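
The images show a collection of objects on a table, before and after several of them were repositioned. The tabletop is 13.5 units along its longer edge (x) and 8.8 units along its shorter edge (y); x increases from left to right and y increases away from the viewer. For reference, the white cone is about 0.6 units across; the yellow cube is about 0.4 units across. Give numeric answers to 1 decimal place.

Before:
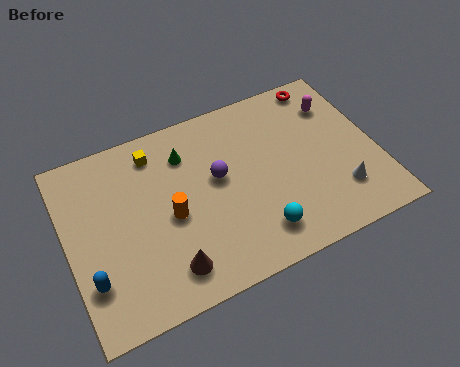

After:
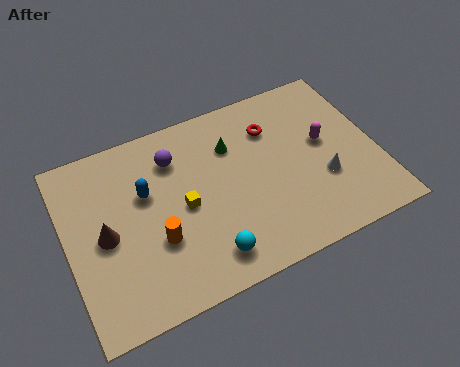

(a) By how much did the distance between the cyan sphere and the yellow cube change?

-4.0

Before: roughly 6.8 units apart; after: 2.8. That's 4.0 units closer together.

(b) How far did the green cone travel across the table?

2.0

The green cone moved from about (5.4, 6.7) to (7.4, 6.3), a distance of √(2.0² + 0.4²) ≈ 2.0.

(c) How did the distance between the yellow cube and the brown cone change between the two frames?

-2.3

Before: roughly 5.7 units apart; after: 3.4. That's 2.3 units closer together.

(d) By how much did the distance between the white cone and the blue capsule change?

-2.9

Before: roughly 10.8 units apart; after: 7.9. That's 2.9 units closer together.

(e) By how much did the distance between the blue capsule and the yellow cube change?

-3.9

The distance was about 5.9 in the first image and 2.0 in the second, so they moved 3.9 units closer together.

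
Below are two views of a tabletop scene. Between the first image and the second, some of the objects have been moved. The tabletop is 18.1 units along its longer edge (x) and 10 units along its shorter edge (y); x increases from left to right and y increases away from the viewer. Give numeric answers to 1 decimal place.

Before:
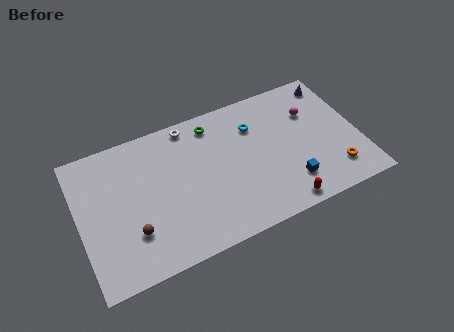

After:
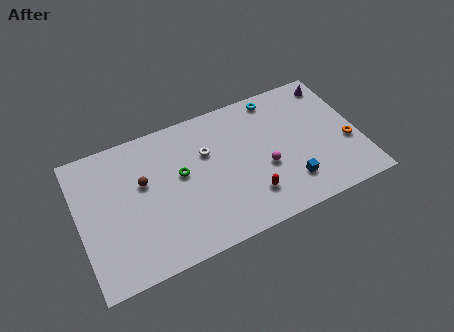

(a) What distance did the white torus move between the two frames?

2.6

The white torus was near (7.5, 9.0) before and (8.4, 6.6) after, so it travelled √(0.9² + 2.4²) ≈ 2.6 units.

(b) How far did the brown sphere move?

3.4

From (3.2, 2.9) to (4.2, 6.1), the brown sphere covered √(1.0² + 3.2²) ≈ 3.4 units.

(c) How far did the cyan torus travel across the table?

2.3

The cyan torus moved from about (11.6, 7.3) to (13.2, 8.9), a distance of √(1.6² + 1.6²) ≈ 2.3.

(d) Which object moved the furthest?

the magenta sphere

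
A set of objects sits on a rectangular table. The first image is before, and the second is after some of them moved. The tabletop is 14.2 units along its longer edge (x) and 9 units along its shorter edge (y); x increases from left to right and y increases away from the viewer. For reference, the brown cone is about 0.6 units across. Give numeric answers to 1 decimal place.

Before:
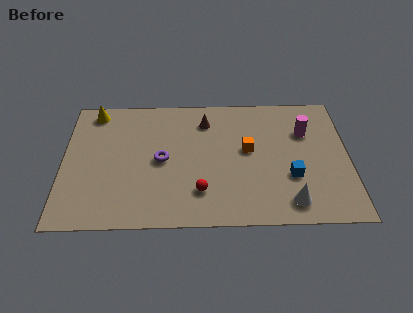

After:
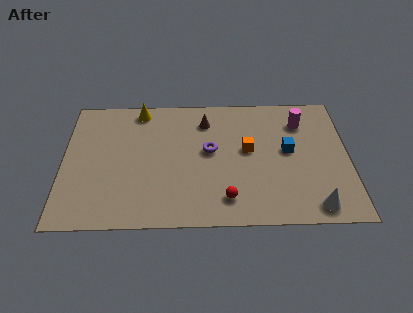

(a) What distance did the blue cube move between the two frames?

1.8

The blue cube was near (11.3, 3.1) before and (11.2, 4.9) after, so it travelled √(0.1² + 1.8²) ≈ 1.8 units.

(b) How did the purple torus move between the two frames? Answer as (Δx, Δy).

(2.4, 0.6)

From the two frames, the purple torus sits at roughly (4.9, 4.4) before and (7.3, 5.0) after.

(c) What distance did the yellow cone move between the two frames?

2.3

The yellow cone moved from about (1.5, 7.9) to (3.8, 8.0), a distance of √(2.3² + 0.1²) ≈ 2.3.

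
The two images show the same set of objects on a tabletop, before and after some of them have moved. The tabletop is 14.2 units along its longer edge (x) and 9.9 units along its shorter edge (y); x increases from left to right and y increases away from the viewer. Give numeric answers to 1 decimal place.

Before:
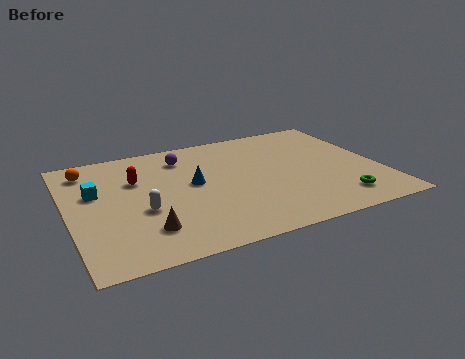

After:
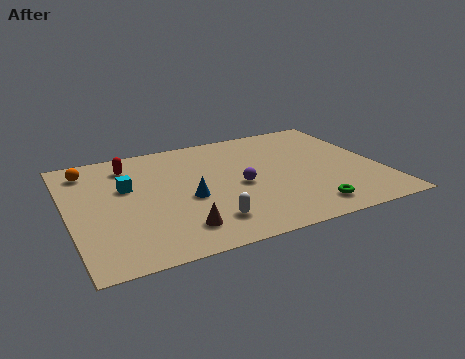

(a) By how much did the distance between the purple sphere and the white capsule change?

-1.5

They were about 4.6 units apart before and 3.1 after — 1.5 units closer together.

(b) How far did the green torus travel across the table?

1.5

The green torus was near (11.9, 1.8) before and (10.4, 1.5) after, so it travelled √(1.5² + 0.3²) ≈ 1.5 units.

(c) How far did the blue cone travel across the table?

1.3

The blue cone was near (5.7, 5.4) before and (5.3, 4.2) after, so it travelled √(0.4² + 1.2²) ≈ 1.3 units.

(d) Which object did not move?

the orange sphere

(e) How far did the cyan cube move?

1.4

The cyan cube moved from about (1.3, 6.1) to (2.7, 6.1), a distance of √(1.4² + 0.0²) ≈ 1.4.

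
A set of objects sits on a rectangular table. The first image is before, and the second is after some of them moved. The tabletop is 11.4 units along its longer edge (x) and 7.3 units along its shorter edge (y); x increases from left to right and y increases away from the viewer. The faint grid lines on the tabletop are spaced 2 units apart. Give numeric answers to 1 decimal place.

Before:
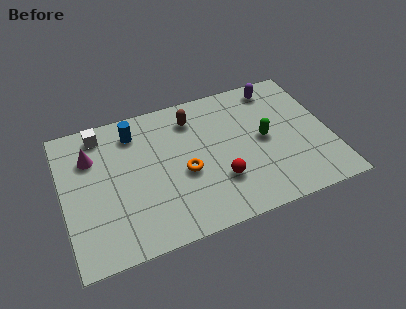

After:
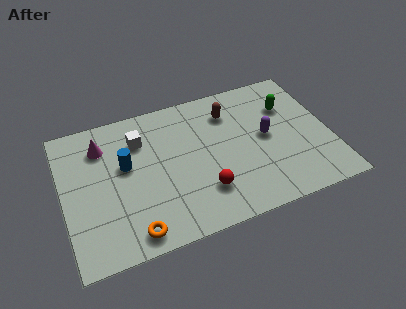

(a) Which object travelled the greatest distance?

the orange torus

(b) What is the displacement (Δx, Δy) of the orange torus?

(-2.4, -2.2)

The orange torus started near (5.1, 3.1) and ended near (2.7, 0.9).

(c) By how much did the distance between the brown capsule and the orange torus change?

+3.8

Before: roughly 2.8 units apart; after: 6.6. That's 3.8 units further apart.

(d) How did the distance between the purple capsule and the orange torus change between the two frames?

+1.3

They were about 5.4 units apart before and 6.7 after — 1.3 units further apart.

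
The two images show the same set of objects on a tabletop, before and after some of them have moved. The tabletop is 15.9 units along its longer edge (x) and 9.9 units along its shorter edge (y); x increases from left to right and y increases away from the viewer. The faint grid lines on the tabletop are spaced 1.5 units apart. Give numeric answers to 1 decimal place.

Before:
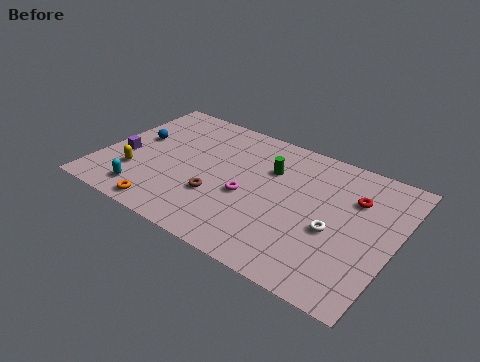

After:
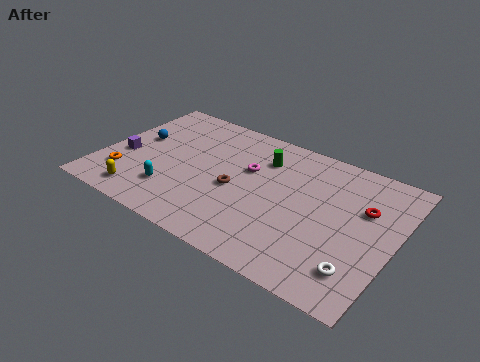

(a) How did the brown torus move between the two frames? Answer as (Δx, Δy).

(0.8, 1.1)

The brown torus started near (6.6, 3.3) and ended near (7.4, 4.4).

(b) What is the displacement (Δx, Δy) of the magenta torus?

(-0.3, 2.0)

The magenta torus was at about (8.1, 4.2) and moved to about (7.8, 6.2).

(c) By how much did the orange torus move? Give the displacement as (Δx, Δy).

(-2.7, 1.5)

The orange torus started near (4.2, 1.0) and ended near (1.5, 2.5).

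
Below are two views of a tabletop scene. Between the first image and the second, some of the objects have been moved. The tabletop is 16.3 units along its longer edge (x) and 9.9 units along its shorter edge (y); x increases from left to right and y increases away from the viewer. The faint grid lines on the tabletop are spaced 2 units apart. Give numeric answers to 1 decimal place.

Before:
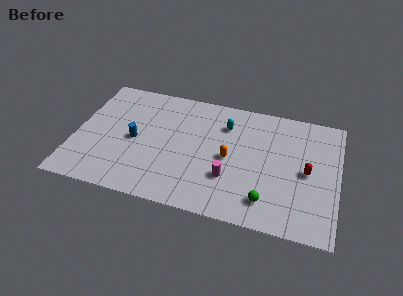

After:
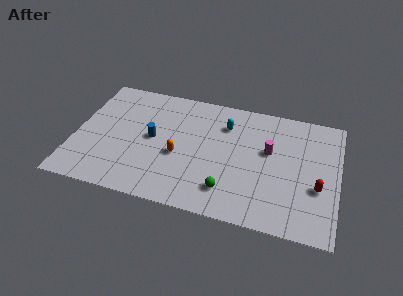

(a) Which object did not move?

the cyan capsule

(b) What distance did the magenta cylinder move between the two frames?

3.6

The magenta cylinder moved from about (9.7, 3.1) to (12.0, 5.9), a distance of √(2.3² + 2.8²) ≈ 3.6.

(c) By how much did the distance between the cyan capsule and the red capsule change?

+1.2

They were about 5.8 units apart before and 7.0 after — 1.2 units further apart.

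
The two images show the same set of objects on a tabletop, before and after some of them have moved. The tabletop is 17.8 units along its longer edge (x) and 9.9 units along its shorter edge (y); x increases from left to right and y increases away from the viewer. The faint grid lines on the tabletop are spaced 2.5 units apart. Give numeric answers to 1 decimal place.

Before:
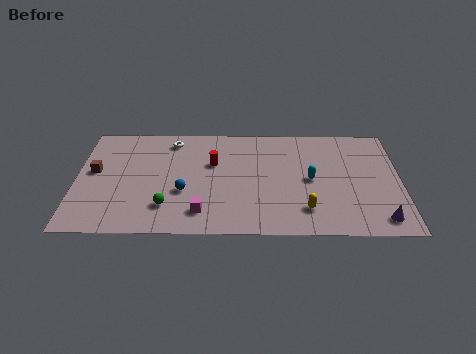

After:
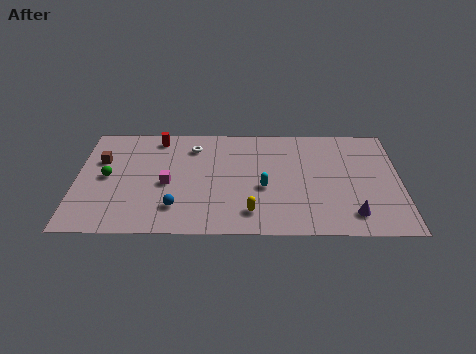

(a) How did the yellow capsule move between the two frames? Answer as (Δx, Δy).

(-3.0, -0.3)

The yellow capsule was at about (12.6, 2.2) and moved to about (9.6, 1.9).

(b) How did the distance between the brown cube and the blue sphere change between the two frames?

+0.7

They were about 5.2 units apart before and 5.9 after — 0.7 units further apart.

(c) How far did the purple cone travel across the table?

1.6

The purple cone was near (16.6, 1.4) before and (15.1, 1.8) after, so it travelled √(1.5² + 0.4²) ≈ 1.6 units.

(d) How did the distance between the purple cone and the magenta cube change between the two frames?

+0.7

The distance was about 9.7 in the first image and 10.4 in the second, so they moved 0.7 units further apart.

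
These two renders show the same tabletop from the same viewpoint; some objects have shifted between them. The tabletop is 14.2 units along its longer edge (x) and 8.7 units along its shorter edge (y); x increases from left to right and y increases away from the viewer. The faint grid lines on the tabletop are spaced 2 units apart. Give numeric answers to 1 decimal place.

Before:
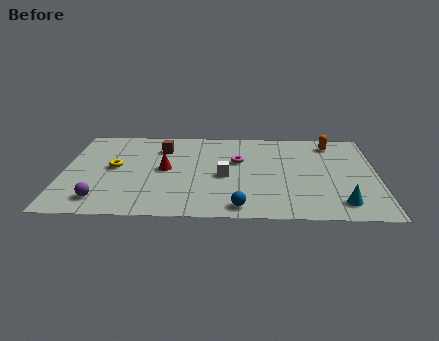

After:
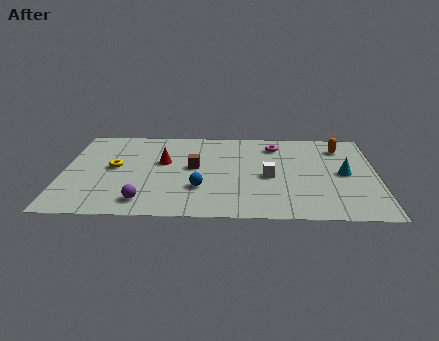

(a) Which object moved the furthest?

the cyan cone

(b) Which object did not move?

the yellow torus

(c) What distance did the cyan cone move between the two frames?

2.8

From (12.5, 1.5) to (12.7, 4.3), the cyan cone covered √(0.2² + 2.8²) ≈ 2.8 units.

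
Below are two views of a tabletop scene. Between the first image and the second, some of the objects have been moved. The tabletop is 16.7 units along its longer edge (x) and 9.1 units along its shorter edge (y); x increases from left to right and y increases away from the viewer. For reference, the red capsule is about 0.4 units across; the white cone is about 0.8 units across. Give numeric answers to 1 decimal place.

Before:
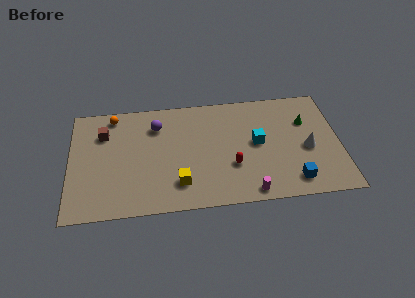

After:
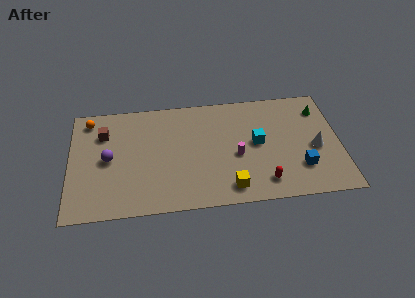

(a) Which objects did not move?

the brown cube and the cyan cube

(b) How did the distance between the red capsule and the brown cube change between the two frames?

+2.4

The distance was about 8.6 in the first image and 11.0 in the second, so they moved 2.4 units further apart.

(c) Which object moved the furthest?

the purple sphere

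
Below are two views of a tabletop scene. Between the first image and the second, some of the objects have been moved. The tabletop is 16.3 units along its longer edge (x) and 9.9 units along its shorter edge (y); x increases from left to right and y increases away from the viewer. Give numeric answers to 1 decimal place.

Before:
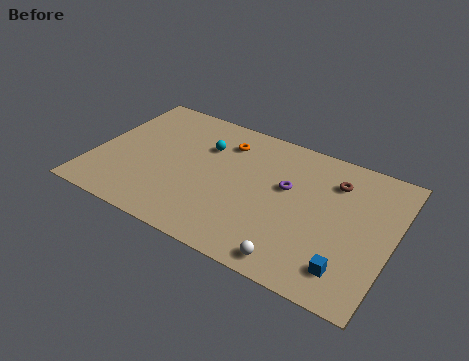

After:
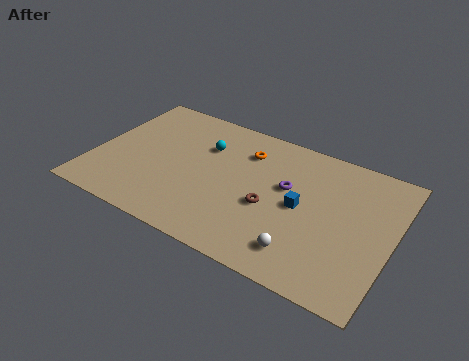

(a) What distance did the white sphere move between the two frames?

0.9

The white sphere moved from about (11.6, 1.1) to (11.9, 1.9), a distance of √(0.3² + 0.8²) ≈ 0.9.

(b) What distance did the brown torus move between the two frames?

4.6

The brown torus moved from about (12.9, 7.5) to (9.8, 4.1), a distance of √(3.1² + 3.4²) ≈ 4.6.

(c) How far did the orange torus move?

1.2

The orange torus was near (6.8, 7.7) before and (8.0, 7.5) after, so it travelled √(1.2² + 0.2²) ≈ 1.2 units.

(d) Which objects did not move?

the purple torus and the cyan sphere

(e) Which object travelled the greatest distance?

the brown torus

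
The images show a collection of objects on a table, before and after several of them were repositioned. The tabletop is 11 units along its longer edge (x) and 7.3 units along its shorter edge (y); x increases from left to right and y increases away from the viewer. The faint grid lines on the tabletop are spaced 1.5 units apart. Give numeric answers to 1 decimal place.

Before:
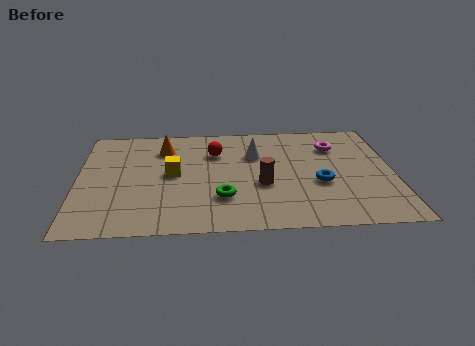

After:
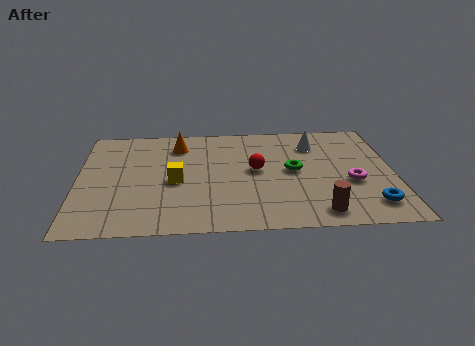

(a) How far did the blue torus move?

2.3

The blue torus moved from about (8.4, 2.9) to (10.1, 1.4), a distance of √(1.7² + 1.5²) ≈ 2.3.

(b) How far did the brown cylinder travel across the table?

2.7

The brown cylinder moved from about (6.4, 2.9) to (8.3, 1.0), a distance of √(1.9² + 1.9²) ≈ 2.7.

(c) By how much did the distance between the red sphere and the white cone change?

+1.3

The distance was about 1.4 in the first image and 2.7 in the second, so they moved 1.3 units further apart.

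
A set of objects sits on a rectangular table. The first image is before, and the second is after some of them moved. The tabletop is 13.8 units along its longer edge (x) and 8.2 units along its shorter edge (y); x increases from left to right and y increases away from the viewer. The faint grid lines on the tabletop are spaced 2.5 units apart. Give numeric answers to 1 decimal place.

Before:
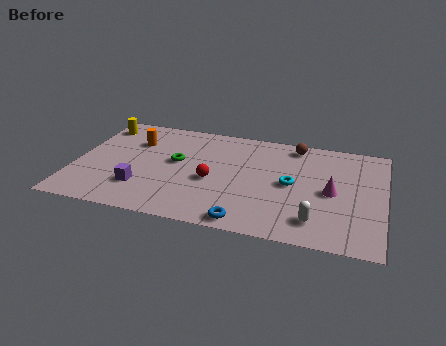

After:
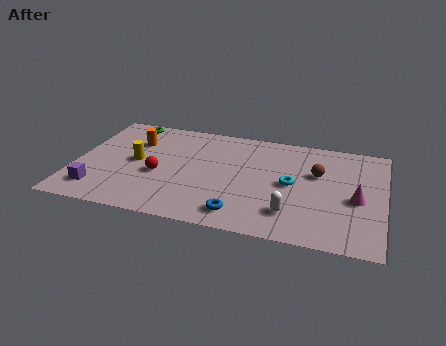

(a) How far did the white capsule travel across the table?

1.1

The white capsule moved from about (10.9, 1.6) to (9.8, 1.9), a distance of √(1.1² + 0.3²) ≈ 1.1.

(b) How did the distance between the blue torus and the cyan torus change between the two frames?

-0.3

Before: roughly 3.8 units apart; after: 3.5. That's 0.3 units closer together.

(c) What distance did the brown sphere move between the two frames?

2.3

The brown sphere moved from about (9.7, 7.2) to (10.8, 5.2), a distance of √(1.1² + 2.0²) ≈ 2.3.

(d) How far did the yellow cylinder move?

3.2

From (0.8, 6.8) to (2.7, 4.2), the yellow cylinder covered √(1.9² + 2.6²) ≈ 3.2 units.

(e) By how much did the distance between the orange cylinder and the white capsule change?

-1.1

Before: roughly 9.4 units apart; after: 8.3. That's 1.1 units closer together.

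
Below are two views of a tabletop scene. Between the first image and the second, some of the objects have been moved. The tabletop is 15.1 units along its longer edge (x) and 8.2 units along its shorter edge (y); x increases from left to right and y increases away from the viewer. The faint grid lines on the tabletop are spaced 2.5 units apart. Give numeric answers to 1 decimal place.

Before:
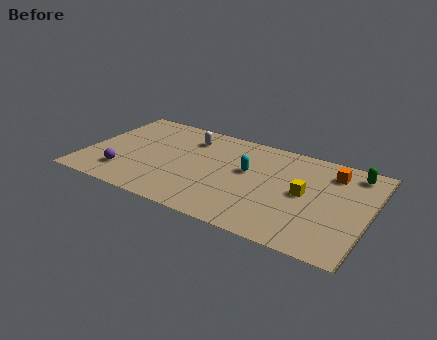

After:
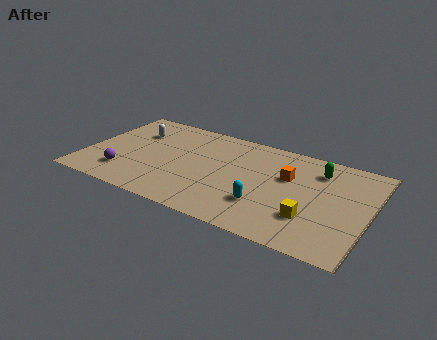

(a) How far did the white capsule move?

3.0

From (5.2, 6.4) to (2.3, 5.8), the white capsule covered √(2.9² + 0.6²) ≈ 3.0 units.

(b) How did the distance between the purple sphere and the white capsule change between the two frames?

-1.5

The distance was about 5.4 in the first image and 3.9 in the second, so they moved 1.5 units closer together.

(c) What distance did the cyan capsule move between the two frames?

2.7

From (8.6, 4.8) to (9.8, 2.4), the cyan capsule covered √(1.2² + 2.4²) ≈ 2.7 units.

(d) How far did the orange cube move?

2.6

The orange cube moved from about (12.9, 6.5) to (10.7, 5.2), a distance of √(2.2² + 1.3²) ≈ 2.6.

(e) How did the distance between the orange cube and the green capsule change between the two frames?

+0.7

Before: roughly 1.2 units apart; after: 1.9. That's 0.7 units further apart.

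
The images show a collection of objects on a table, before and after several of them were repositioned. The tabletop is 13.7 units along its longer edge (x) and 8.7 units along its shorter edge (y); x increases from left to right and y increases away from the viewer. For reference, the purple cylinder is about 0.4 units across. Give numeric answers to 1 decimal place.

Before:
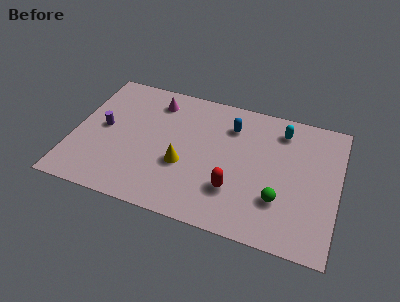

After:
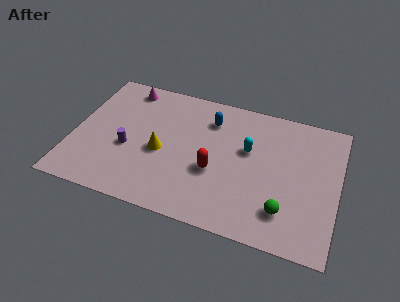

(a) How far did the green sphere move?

0.7

The green sphere was near (10.8, 2.6) before and (11.1, 2.0) after, so it travelled √(0.3² + 0.6²) ≈ 0.7 units.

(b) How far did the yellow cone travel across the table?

1.3

The yellow cone moved from about (5.8, 3.3) to (4.6, 3.8), a distance of √(1.2² + 0.5²) ≈ 1.3.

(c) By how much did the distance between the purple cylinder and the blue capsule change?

-1.7

Before: roughly 6.8 units apart; after: 5.1. That's 1.7 units closer together.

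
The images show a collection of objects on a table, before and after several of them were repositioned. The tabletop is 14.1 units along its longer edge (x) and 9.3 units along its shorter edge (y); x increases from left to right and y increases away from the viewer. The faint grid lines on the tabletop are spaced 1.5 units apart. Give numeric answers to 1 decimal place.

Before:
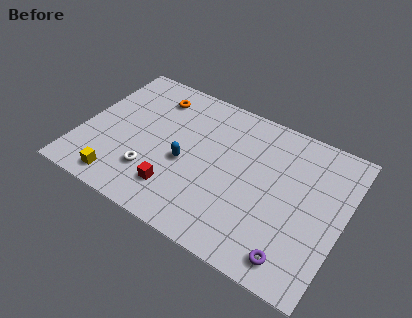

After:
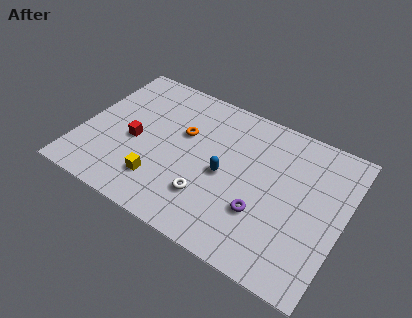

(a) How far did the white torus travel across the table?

3.1

The white torus moved from about (4.1, 2.5) to (7.2, 2.5), a distance of √(3.1² + 0.0²) ≈ 3.1.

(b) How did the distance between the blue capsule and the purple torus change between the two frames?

-4.3

Before: roughly 6.9 units apart; after: 2.6. That's 4.3 units closer together.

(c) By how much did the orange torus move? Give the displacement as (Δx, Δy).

(1.9, -1.7)

The orange torus was at about (3.4, 7.5) and moved to about (5.3, 5.8).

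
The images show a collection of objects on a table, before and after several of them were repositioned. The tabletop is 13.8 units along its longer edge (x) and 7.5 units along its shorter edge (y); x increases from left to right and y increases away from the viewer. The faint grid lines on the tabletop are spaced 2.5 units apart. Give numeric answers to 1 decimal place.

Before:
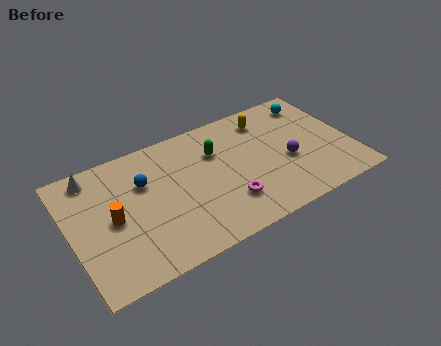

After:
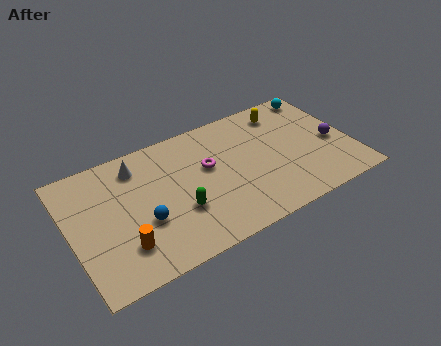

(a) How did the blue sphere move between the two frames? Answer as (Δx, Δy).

(-0.3, -2.2)

The blue sphere was at about (3.7, 5.0) and moved to about (3.4, 2.8).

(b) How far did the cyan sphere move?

0.6

From (12.4, 6.2) to (12.8, 6.6), the cyan sphere covered √(0.4² + 0.4²) ≈ 0.6 units.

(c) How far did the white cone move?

2.1

From (1.4, 6.5) to (3.5, 6.1), the white cone covered √(2.1² + 0.4²) ≈ 2.1 units.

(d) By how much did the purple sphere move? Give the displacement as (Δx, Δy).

(2.3, 0.2)

The purple sphere started near (10.6, 3.1) and ended near (12.9, 3.3).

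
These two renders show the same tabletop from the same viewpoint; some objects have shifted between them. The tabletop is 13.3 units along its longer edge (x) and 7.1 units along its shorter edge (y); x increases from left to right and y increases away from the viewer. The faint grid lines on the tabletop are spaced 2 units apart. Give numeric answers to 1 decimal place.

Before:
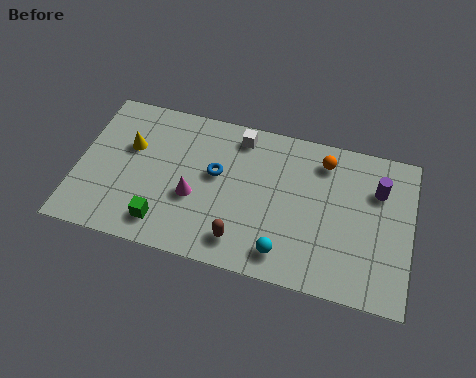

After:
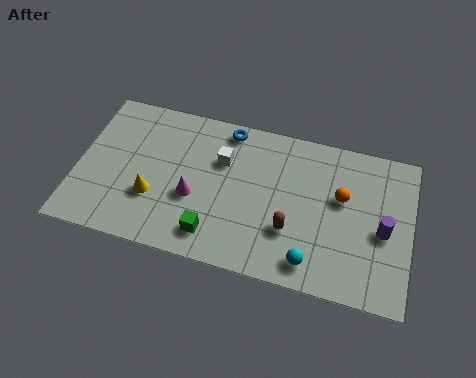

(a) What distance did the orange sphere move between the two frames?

1.7

The orange sphere was near (9.7, 5.8) before and (10.5, 4.3) after, so it travelled √(0.8² + 1.5²) ≈ 1.7 units.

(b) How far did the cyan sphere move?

1.1

The cyan sphere was near (8.4, 1.2) before and (9.5, 1.1) after, so it travelled √(1.1² + 0.1²) ≈ 1.1 units.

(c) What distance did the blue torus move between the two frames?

2.2

The blue torus was near (5.5, 4.1) before and (5.8, 6.3) after, so it travelled √(0.3² + 2.2²) ≈ 2.2 units.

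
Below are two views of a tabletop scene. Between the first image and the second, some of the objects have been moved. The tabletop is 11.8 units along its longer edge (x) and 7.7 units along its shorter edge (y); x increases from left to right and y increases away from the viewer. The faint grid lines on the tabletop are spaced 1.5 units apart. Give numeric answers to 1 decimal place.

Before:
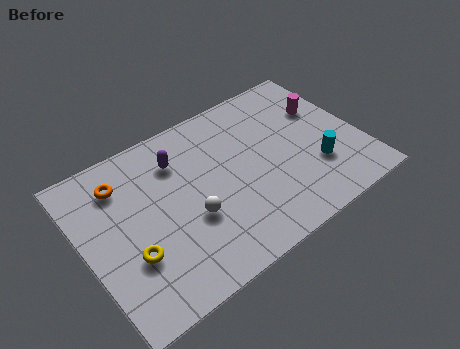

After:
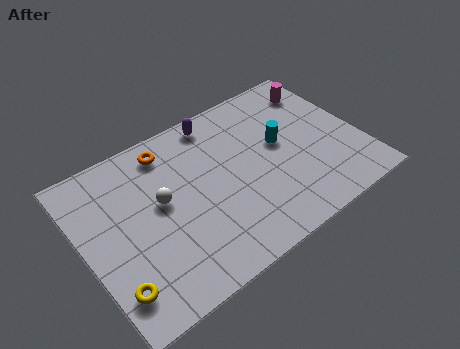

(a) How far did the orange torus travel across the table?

2.2

The orange torus moved from about (1.9, 6.0) to (4.0, 6.5), a distance of √(2.1² + 0.5²) ≈ 2.2.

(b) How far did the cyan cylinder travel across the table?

2.2

The cyan cylinder moved from about (9.7, 2.4) to (8.5, 4.3), a distance of √(1.2² + 1.9²) ≈ 2.2.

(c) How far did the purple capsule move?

2.1

From (4.3, 5.8) to (6.2, 6.8), the purple capsule covered √(1.9² + 1.0²) ≈ 2.1 units.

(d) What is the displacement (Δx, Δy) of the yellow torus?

(-0.9, -1.0)

From the two frames, the yellow torus sits at roughly (1.7, 2.6) before and (0.8, 1.6) after.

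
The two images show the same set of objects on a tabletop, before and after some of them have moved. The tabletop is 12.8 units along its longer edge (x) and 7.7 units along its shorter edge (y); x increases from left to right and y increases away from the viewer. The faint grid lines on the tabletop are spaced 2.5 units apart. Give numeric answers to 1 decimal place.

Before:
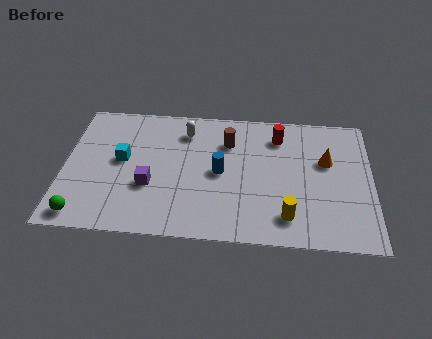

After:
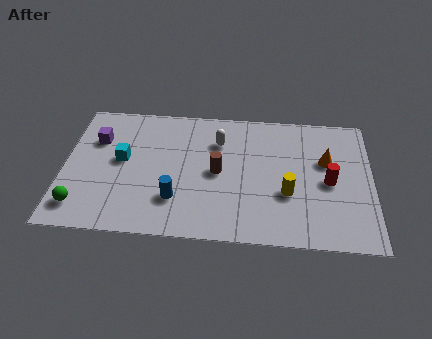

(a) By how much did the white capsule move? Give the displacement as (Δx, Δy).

(1.4, -0.5)

The white capsule was at about (5.0, 6.1) and moved to about (6.4, 5.6).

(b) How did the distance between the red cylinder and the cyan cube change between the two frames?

+1.8

The distance was about 6.8 in the first image and 8.6 in the second, so they moved 1.8 units further apart.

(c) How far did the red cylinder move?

3.3

The red cylinder was near (8.9, 6.1) before and (11.0, 3.6) after, so it travelled √(2.1² + 2.5²) ≈ 3.3 units.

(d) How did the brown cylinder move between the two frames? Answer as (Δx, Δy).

(-0.4, -1.8)

From the two frames, the brown cylinder sits at roughly (6.8, 5.6) before and (6.4, 3.8) after.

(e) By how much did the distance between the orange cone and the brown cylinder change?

+0.4

They were about 4.2 units apart before and 4.6 after — 0.4 units further apart.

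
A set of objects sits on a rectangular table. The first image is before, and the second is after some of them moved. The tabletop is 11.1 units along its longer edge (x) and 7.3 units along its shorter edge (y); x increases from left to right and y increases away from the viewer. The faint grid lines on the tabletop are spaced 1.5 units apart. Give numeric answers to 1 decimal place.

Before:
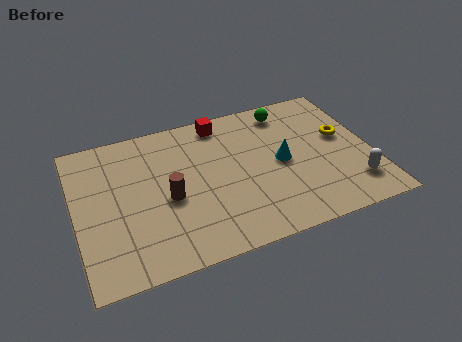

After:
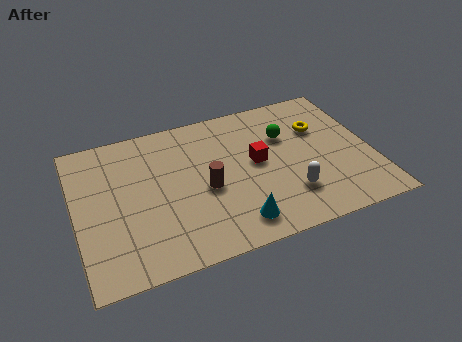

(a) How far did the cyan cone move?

3.1

The cyan cone was near (7.7, 3.6) before and (5.7, 1.2) after, so it travelled √(2.0² + 2.4²) ≈ 3.1 units.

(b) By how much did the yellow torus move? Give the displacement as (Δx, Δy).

(-0.8, 0.7)

The yellow torus started near (10.1, 4.2) and ended near (9.3, 4.9).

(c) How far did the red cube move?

2.7

The red cube moved from about (5.7, 6.4) to (6.8, 3.9), a distance of √(1.1² + 2.5²) ≈ 2.7.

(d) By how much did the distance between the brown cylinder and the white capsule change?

-3.7

The distance was about 7.0 in the first image and 3.3 in the second, so they moved 3.7 units closer together.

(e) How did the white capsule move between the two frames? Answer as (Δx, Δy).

(-2.4, 0.3)

The white capsule started near (10.2, 1.6) and ended near (7.8, 1.9).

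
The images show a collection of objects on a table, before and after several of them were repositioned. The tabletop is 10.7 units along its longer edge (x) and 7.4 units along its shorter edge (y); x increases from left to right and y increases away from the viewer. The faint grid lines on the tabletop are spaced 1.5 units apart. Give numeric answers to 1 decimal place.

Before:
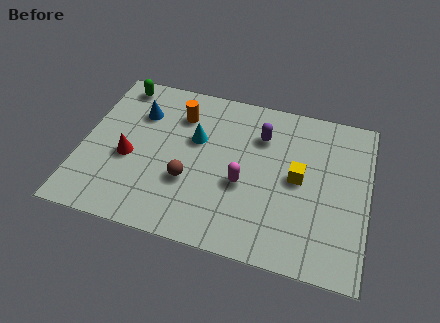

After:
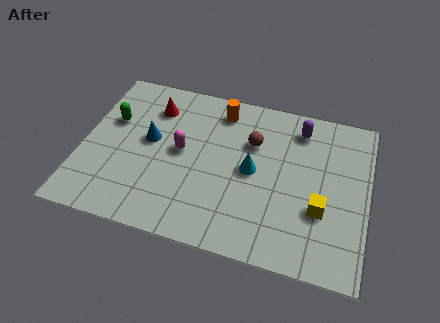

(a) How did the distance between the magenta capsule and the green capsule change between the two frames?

-3.3

The distance was about 6.1 in the first image and 2.8 in the second, so they moved 3.3 units closer together.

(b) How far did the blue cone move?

1.3

The blue cone moved from about (2.0, 5.3) to (2.5, 4.1), a distance of √(0.5² + 1.2²) ≈ 1.3.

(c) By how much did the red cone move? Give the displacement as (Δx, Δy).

(0.7, 2.6)

From the two frames, the red cone sits at roughly (1.8, 3.1) before and (2.5, 5.7) after.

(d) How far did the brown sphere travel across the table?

3.3

From (4.1, 2.6) to (6.3, 5.0), the brown sphere covered √(2.2² + 2.4²) ≈ 3.3 units.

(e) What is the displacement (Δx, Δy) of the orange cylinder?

(1.5, 0.6)

The orange cylinder started near (3.5, 5.6) and ended near (5.0, 6.2).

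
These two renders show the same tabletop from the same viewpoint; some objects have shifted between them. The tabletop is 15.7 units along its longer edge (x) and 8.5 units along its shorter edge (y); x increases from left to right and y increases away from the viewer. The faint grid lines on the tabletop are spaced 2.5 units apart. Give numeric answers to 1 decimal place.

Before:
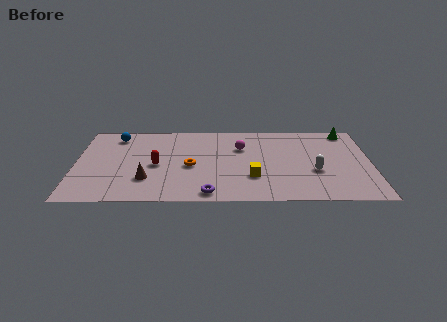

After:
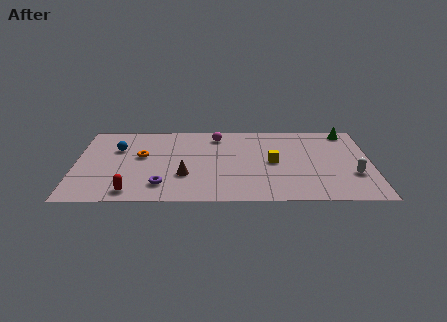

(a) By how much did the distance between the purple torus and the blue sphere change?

-3.4

The distance was about 8.0 in the first image and 4.6 in the second, so they moved 3.4 units closer together.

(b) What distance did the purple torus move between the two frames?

2.7

The purple torus was near (7.1, 0.9) before and (4.6, 1.8) after, so it travelled √(2.5² + 0.9²) ≈ 2.7 units.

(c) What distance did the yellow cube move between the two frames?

1.9

The yellow cube moved from about (9.4, 2.6) to (10.5, 4.2), a distance of √(1.1² + 1.6²) ≈ 1.9.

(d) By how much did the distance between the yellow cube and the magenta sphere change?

+0.9

The distance was about 3.3 in the first image and 4.2 in the second, so they moved 0.9 units further apart.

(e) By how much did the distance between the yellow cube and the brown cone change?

-0.7

They were about 5.6 units apart before and 4.9 after — 0.7 units closer together.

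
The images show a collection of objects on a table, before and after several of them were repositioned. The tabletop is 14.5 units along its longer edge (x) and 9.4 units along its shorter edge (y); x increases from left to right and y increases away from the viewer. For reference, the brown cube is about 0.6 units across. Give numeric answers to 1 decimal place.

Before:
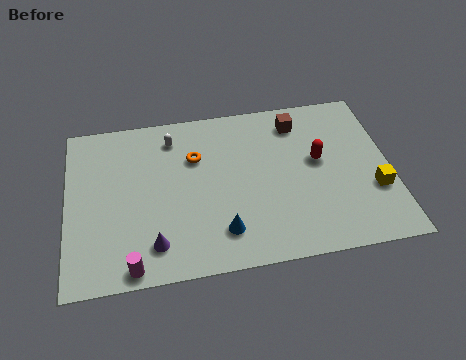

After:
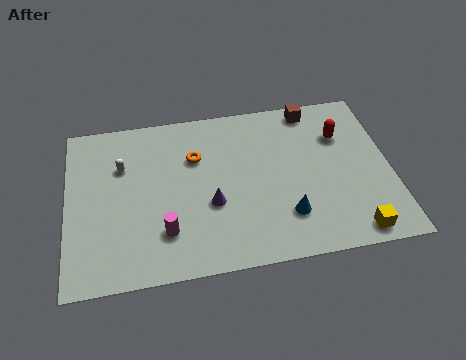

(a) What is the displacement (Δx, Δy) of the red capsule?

(1.1, 1.3)

From the two frames, the red capsule sits at roughly (11.3, 5.3) before and (12.4, 6.6) after.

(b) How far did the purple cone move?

3.2

The purple cone moved from about (3.8, 1.8) to (6.4, 3.6), a distance of √(2.6² + 1.8²) ≈ 3.2.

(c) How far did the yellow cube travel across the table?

2.5

From (13.7, 3.2) to (12.6, 1.0), the yellow cube covered √(1.1² + 2.2²) ≈ 2.5 units.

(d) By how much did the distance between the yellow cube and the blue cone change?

-3.8

They were about 7.0 units apart before and 3.2 after — 3.8 units closer together.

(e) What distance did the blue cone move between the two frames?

2.9

The blue cone was near (6.8, 2.0) before and (9.7, 2.4) after, so it travelled √(2.9² + 0.4²) ≈ 2.9 units.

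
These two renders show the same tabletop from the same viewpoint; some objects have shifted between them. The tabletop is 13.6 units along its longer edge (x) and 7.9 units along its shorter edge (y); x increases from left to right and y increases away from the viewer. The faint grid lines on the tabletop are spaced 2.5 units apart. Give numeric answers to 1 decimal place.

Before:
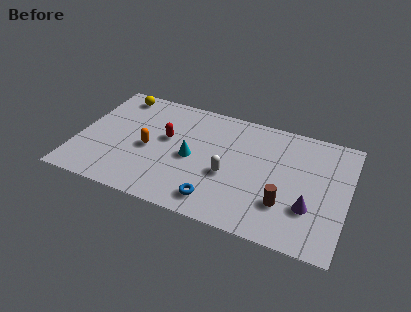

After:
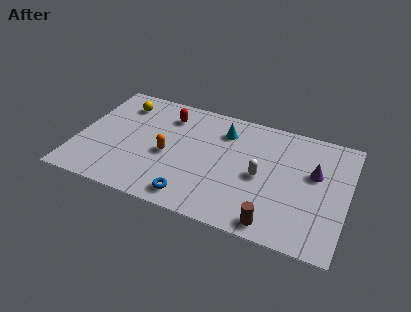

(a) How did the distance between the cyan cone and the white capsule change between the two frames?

+1.2

Before: roughly 2.0 units apart; after: 3.2. That's 1.2 units further apart.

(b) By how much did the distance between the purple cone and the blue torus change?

+2.2

Before: roughly 4.7 units apart; after: 6.9. That's 2.2 units further apart.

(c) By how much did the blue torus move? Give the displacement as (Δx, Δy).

(-1.2, -0.2)

The blue torus was at about (7.3, 1.3) and moved to about (6.1, 1.1).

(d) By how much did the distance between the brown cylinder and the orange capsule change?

-0.9

The distance was about 7.1 in the first image and 6.2 in the second, so they moved 0.9 units closer together.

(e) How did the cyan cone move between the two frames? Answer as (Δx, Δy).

(1.4, 2.4)

The cyan cone was at about (5.8, 3.7) and moved to about (7.2, 6.1).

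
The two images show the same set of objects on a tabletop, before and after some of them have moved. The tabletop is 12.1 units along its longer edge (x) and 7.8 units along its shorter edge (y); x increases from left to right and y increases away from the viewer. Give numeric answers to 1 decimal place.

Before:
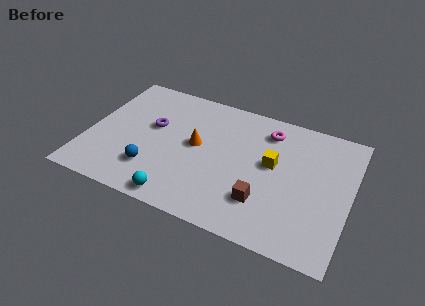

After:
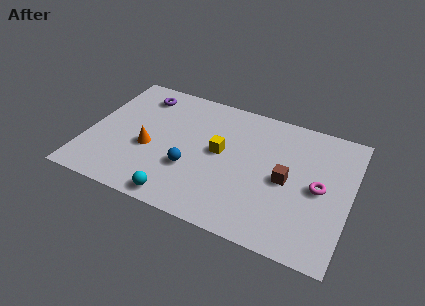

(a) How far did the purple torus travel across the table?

2.0

From (2.9, 4.6) to (2.1, 6.4), the purple torus covered √(0.8² + 1.8²) ≈ 2.0 units.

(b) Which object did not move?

the cyan sphere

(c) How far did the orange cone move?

2.3

From (5.0, 4.2) to (2.9, 3.2), the orange cone covered √(2.1² + 1.0²) ≈ 2.3 units.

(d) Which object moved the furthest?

the magenta torus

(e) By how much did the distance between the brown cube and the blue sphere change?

-0.7

Before: roughly 5.1 units apart; after: 4.4. That's 0.7 units closer together.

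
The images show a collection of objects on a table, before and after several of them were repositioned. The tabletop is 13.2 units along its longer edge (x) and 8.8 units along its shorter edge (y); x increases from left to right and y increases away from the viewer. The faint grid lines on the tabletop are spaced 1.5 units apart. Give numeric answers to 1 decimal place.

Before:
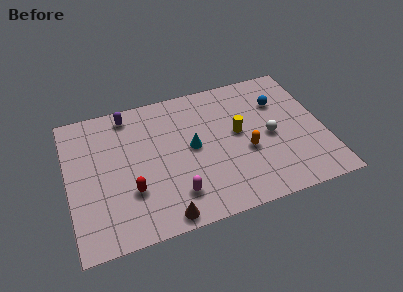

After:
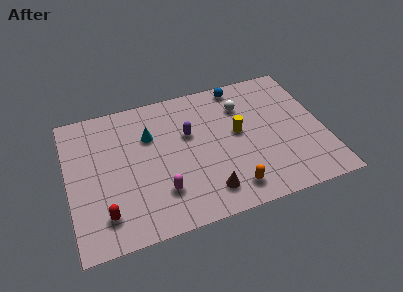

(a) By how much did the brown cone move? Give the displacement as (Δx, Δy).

(2.3, 0.8)

The brown cone started near (4.6, 0.8) and ended near (6.9, 1.6).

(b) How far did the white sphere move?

2.7

From (10.4, 4.1) to (9.2, 6.5), the white sphere covered √(1.2² + 2.4²) ≈ 2.7 units.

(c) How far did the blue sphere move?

2.5

From (11.1, 6.2) to (9.2, 7.9), the blue sphere covered √(1.9² + 1.7²) ≈ 2.5 units.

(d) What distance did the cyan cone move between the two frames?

2.5

The cyan cone was near (6.4, 4.6) before and (4.3, 6.0) after, so it travelled √(2.1² + 1.4²) ≈ 2.5 units.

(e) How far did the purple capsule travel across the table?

3.7

The purple capsule was near (3.3, 7.7) before and (6.3, 5.5) after, so it travelled √(3.0² + 2.2²) ≈ 3.7 units.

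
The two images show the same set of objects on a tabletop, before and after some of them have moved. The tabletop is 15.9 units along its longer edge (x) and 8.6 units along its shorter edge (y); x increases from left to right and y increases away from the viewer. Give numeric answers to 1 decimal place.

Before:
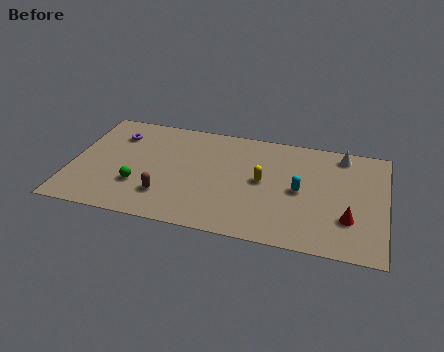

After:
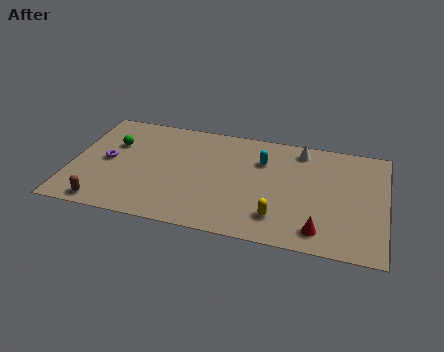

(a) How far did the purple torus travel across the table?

2.2

The purple torus was near (2.1, 6.5) before and (1.8, 4.3) after, so it travelled √(0.3² + 2.2²) ≈ 2.2 units.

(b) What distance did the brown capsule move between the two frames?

3.3

The brown capsule moved from about (4.9, 2.2) to (1.9, 0.9), a distance of √(3.0² + 1.3²) ≈ 3.3.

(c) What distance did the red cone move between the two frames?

1.8

The red cone was near (14.1, 2.6) before and (12.7, 1.4) after, so it travelled √(1.4² + 1.2²) ≈ 1.8 units.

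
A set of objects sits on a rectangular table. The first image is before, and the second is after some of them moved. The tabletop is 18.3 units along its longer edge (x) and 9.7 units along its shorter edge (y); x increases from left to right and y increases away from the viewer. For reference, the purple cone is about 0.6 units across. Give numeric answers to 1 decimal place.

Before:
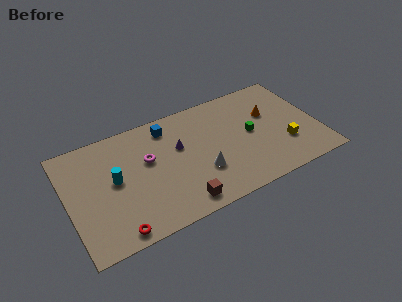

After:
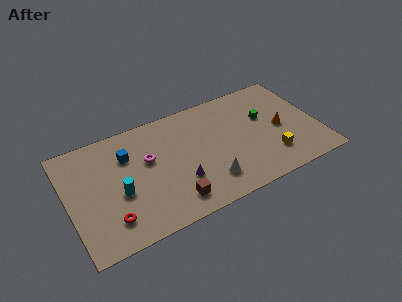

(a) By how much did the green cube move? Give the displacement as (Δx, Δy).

(1.2, 1.0)

The green cube was at about (13.4, 5.0) and moved to about (14.6, 6.0).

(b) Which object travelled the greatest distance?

the blue cube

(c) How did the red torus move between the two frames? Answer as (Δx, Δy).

(-0.3, 1.1)

From the two frames, the red torus sits at roughly (3.0, 1.0) before and (2.7, 2.1) after.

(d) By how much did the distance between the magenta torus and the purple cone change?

+1.1

They were about 2.3 units apart before and 3.4 after — 1.1 units further apart.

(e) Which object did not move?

the magenta torus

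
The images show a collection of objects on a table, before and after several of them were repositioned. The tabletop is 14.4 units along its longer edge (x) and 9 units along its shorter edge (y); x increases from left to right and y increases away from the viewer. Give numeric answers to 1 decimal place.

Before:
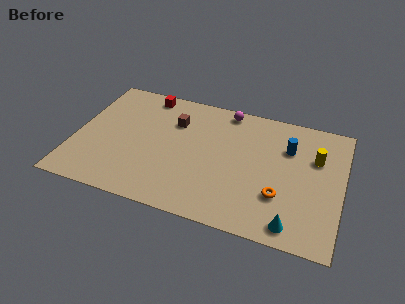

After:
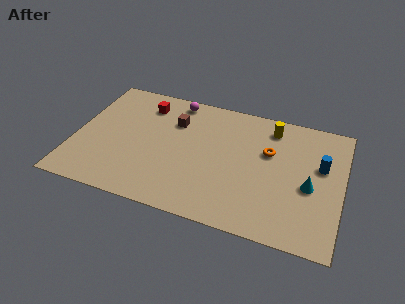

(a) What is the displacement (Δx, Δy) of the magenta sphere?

(-2.8, -0.1)

The magenta sphere was at about (7.9, 8.1) and moved to about (5.1, 8.0).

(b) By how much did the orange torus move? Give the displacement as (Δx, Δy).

(-0.8, 2.9)

The orange torus was at about (11.2, 2.8) and moved to about (10.4, 5.7).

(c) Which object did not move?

the brown cube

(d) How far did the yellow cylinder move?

2.9

From (12.9, 6.0) to (10.4, 7.5), the yellow cylinder covered √(2.5² + 1.5²) ≈ 2.9 units.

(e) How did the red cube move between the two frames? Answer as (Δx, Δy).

(0.0, -0.8)

The red cube started near (3.5, 8.0) and ended near (3.5, 7.2).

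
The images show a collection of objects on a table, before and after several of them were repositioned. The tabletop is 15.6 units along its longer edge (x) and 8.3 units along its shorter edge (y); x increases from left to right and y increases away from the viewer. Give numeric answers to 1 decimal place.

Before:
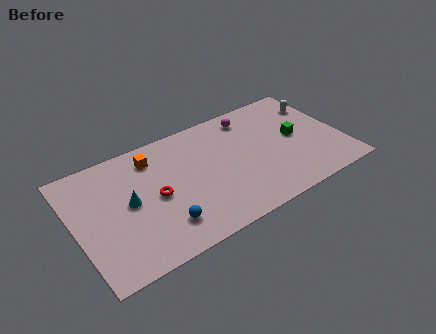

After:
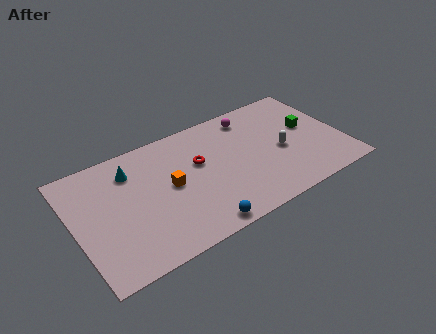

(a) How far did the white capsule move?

3.7

The white capsule was near (14.7, 6.2) before and (12.0, 3.7) after, so it travelled √(2.7² + 2.5²) ≈ 3.7 units.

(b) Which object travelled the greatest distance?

the white capsule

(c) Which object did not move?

the magenta sphere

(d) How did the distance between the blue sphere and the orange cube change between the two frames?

-1.1

Before: roughly 4.8 units apart; after: 3.7. That's 1.1 units closer together.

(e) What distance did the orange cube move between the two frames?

2.5

The orange cube moved from about (4.8, 6.7) to (5.5, 4.3), a distance of √(0.7² + 2.4²) ≈ 2.5.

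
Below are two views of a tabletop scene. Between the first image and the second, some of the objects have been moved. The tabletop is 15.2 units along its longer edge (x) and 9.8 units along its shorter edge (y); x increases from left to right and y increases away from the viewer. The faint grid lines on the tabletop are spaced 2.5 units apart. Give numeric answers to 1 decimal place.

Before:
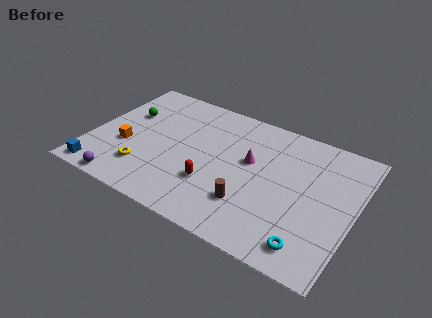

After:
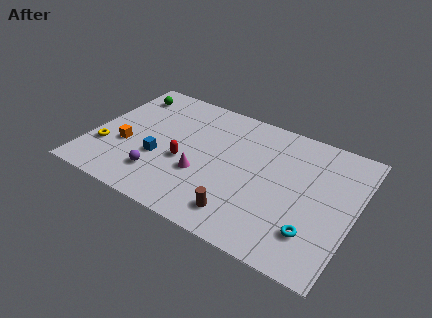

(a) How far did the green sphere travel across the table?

1.7

From (1.7, 6.3) to (1.4, 8.0), the green sphere covered √(0.3² + 1.7²) ≈ 1.7 units.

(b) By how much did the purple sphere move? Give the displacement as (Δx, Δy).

(1.8, 1.5)

From the two frames, the purple sphere sits at roughly (2.5, 0.8) before and (4.3, 2.3) after.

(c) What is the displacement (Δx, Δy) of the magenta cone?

(-2.5, -2.3)

From the two frames, the magenta cone sits at roughly (9.1, 5.8) before and (6.6, 3.5) after.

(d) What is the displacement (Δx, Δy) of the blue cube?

(3.1, 2.6)

From the two frames, the blue cube sits at roughly (1.0, 1.0) before and (4.1, 3.6) after.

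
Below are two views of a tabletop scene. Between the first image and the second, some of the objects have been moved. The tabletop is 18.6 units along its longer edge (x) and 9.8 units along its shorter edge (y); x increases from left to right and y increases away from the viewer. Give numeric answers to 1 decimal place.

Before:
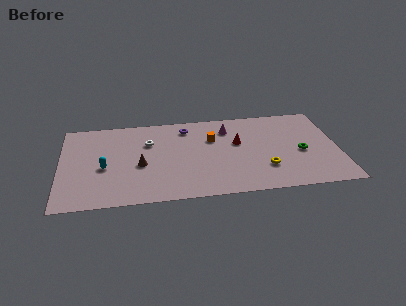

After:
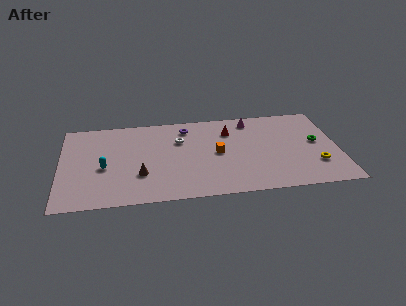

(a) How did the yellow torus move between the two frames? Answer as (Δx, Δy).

(3.4, 0.0)

The yellow torus was at about (13.6, 2.8) and moved to about (17.0, 2.8).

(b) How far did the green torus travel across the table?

1.5

The green torus was near (16.1, 4.3) before and (17.2, 5.3) after, so it travelled √(1.1² + 1.0²) ≈ 1.5 units.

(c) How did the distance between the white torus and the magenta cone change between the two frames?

-0.3

Before: roughly 5.5 units apart; after: 5.2. That's 0.3 units closer together.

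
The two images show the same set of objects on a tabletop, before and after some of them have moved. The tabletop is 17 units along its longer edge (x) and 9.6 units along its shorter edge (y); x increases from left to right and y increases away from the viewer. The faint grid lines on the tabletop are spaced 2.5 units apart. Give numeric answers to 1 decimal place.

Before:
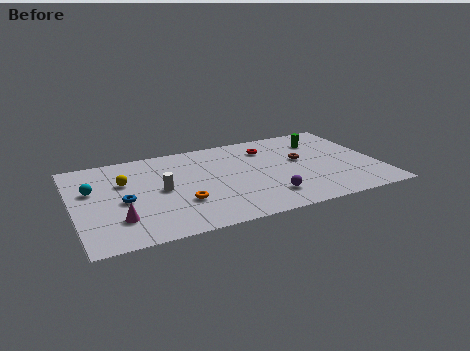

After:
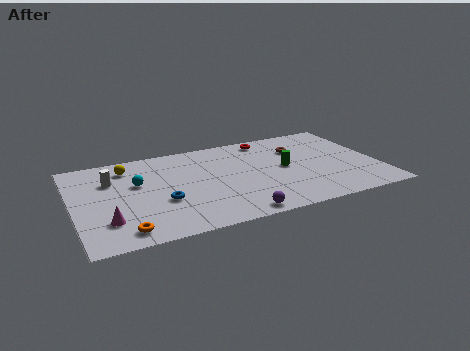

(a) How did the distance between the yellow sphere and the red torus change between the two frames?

-0.3

They were about 8.3 units apart before and 8.0 after — 0.3 units closer together.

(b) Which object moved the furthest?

the orange torus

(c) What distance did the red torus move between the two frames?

1.0

The red torus was near (11.1, 7.4) before and (11.2, 8.4) after, so it travelled √(0.1² + 1.0²) ≈ 1.0 units.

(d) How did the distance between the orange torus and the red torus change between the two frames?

+4.4

They were about 6.8 units apart before and 11.2 after — 4.4 units further apart.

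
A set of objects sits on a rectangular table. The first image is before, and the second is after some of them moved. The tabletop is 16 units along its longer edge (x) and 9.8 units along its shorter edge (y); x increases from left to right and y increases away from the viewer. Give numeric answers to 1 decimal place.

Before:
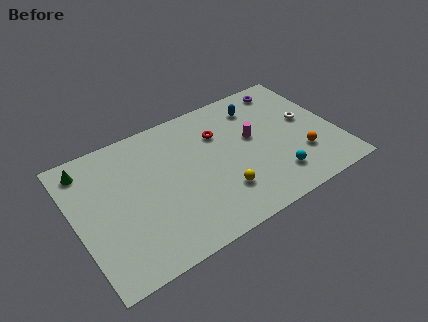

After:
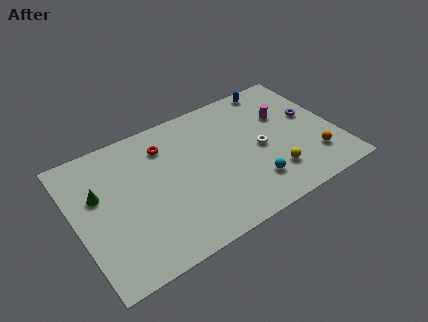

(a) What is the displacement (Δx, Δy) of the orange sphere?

(0.7, -0.5)

The orange sphere was at about (13.6, 2.9) and moved to about (14.3, 2.4).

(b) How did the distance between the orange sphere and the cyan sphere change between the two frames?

+1.9

Before: roughly 2.0 units apart; after: 3.9. That's 1.9 units further apart.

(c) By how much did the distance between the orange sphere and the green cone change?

-0.3

They were about 13.6 units apart before and 13.3 after — 0.3 units closer together.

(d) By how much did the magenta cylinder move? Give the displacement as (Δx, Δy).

(2.1, 0.8)

The magenta cylinder started near (11.0, 5.6) and ended near (13.1, 6.4).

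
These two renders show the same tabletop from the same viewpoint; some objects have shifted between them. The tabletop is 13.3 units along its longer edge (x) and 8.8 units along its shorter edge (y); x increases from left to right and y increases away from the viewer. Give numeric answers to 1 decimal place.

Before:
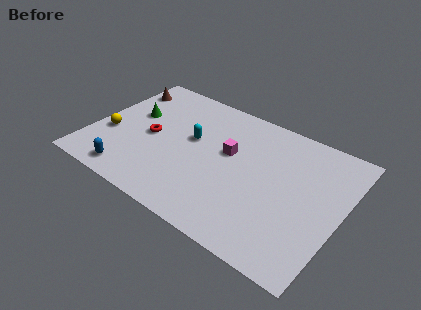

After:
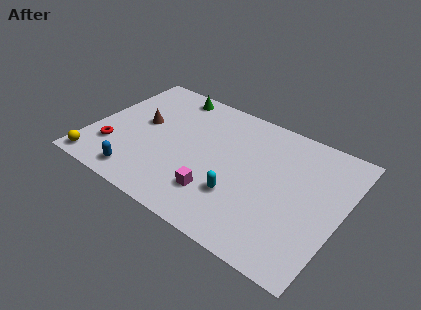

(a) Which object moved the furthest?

the cyan capsule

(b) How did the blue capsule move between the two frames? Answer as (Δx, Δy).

(0.5, 0.1)

The blue capsule was at about (2.6, 1.1) and moved to about (3.1, 1.2).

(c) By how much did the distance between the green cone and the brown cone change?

+1.1

The distance was about 2.0 in the first image and 3.1 in the second, so they moved 1.1 units further apart.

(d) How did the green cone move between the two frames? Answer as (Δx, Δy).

(1.6, 2.5)

The green cone started near (1.9, 5.3) and ended near (3.5, 7.8).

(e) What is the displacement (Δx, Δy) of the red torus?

(-1.7, -1.8)

From the two frames, the red torus sits at roughly (3.1, 4.2) before and (1.4, 2.4) after.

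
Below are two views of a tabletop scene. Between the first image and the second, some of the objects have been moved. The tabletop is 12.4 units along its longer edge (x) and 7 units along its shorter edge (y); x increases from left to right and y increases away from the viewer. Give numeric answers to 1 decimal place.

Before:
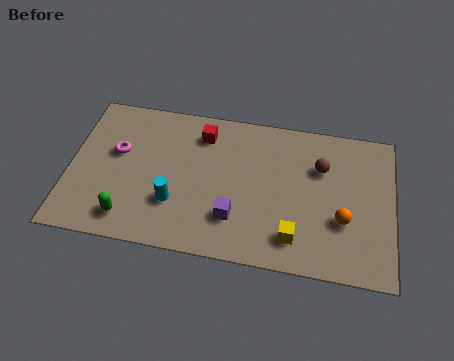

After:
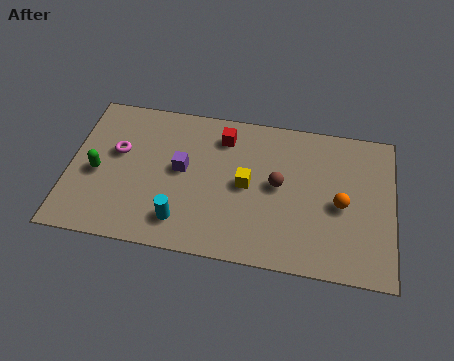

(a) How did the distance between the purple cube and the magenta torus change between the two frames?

-2.6

The distance was about 5.1 in the first image and 2.5 in the second, so they moved 2.6 units closer together.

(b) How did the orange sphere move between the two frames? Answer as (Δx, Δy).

(-0.1, 0.7)

The orange sphere was at about (10.5, 2.5) and moved to about (10.4, 3.2).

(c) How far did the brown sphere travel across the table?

1.9

The brown sphere was near (9.6, 4.8) before and (8.0, 3.7) after, so it travelled √(1.6² + 1.1²) ≈ 1.9 units.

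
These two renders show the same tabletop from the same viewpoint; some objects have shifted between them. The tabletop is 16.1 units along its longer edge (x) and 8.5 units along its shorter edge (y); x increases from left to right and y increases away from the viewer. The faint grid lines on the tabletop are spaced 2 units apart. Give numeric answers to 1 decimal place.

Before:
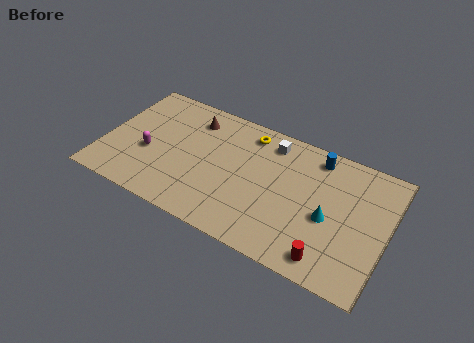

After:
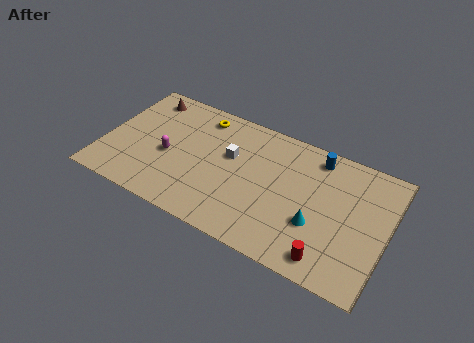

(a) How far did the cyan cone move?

0.9

From (12.9, 3.7) to (12.3, 3.0), the cyan cone covered √(0.6² + 0.7²) ≈ 0.9 units.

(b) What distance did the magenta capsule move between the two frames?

1.1

The magenta capsule moved from about (2.6, 3.4) to (3.7, 3.7), a distance of √(1.1² + 0.3²) ≈ 1.1.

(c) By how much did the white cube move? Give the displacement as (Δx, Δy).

(-2.1, -1.9)

From the two frames, the white cube sits at roughly (9.2, 7.1) before and (7.1, 5.2) after.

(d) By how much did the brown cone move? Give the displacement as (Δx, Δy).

(-2.9, 0.4)

The brown cone was at about (4.7, 6.8) and moved to about (1.8, 7.2).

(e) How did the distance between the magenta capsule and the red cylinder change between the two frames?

-1.0

They were about 10.8 units apart before and 9.8 after — 1.0 units closer together.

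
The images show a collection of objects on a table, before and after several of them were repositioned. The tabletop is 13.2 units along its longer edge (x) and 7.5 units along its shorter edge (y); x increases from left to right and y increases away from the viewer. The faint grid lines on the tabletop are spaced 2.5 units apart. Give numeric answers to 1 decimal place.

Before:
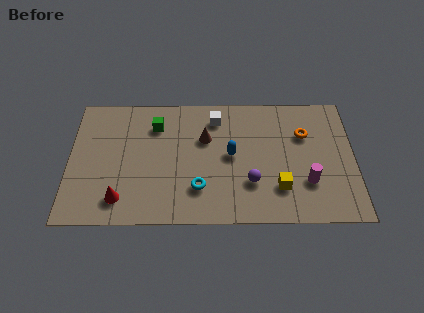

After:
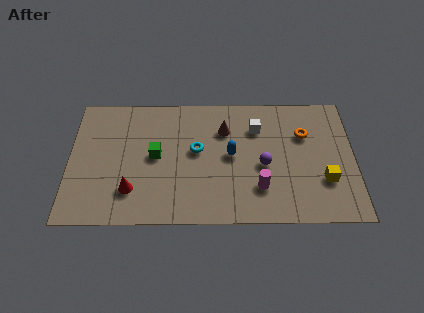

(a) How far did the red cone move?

0.7

The red cone moved from about (2.4, 1.4) to (2.9, 1.9), a distance of √(0.5² + 0.5²) ≈ 0.7.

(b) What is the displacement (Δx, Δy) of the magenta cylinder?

(-2.2, -0.3)

From the two frames, the magenta cylinder sits at roughly (11.0, 2.3) before and (8.8, 2.0) after.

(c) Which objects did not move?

the orange torus and the blue capsule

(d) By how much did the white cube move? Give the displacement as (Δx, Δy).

(1.9, -0.6)

The white cube was at about (6.8, 6.1) and moved to about (8.7, 5.5).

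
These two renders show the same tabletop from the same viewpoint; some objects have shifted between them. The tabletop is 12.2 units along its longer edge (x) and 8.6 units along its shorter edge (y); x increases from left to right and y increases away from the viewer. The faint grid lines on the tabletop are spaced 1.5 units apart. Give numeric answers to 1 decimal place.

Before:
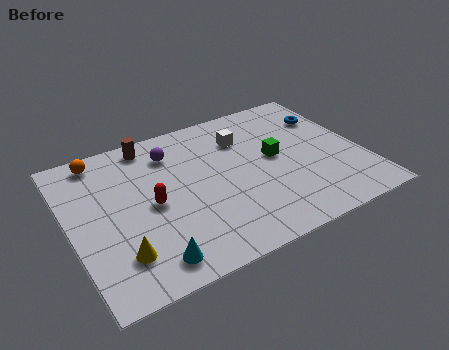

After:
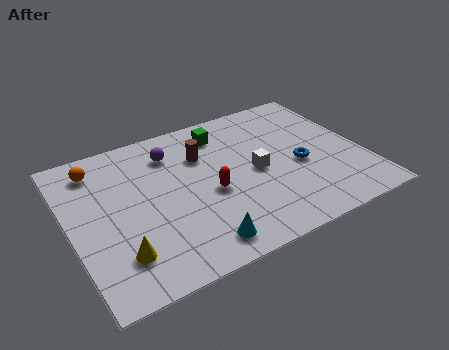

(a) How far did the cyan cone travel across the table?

2.0

The cyan cone was near (2.8, 1.2) before and (4.8, 1.2) after, so it travelled √(2.0² + 0.0²) ≈ 2.0 units.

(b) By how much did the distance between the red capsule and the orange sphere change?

+1.6

Before: roughly 3.9 units apart; after: 5.5. That's 1.6 units further apart.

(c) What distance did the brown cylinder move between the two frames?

2.6

The brown cylinder moved from about (3.7, 7.6) to (5.7, 6.0), a distance of √(2.0² + 1.6²) ≈ 2.6.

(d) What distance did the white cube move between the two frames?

2.2

From (7.5, 6.3) to (7.7, 4.1), the white cube covered √(0.2² + 2.2²) ≈ 2.2 units.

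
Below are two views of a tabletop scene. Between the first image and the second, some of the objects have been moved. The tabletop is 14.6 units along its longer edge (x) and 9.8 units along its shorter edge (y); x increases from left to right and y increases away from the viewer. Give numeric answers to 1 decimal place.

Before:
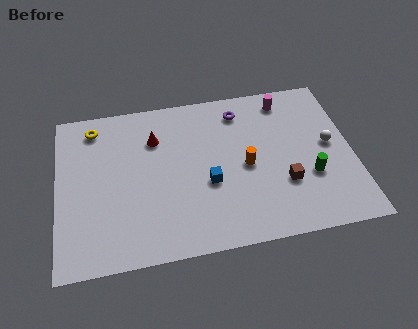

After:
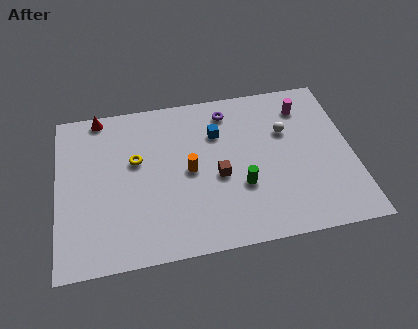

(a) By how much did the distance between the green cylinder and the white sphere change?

+1.7

Before: roughly 2.1 units apart; after: 3.8. That's 1.7 units further apart.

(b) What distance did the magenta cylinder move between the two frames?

1.1

From (11.5, 8.4) to (12.4, 7.8), the magenta cylinder covered √(0.9² + 0.6²) ≈ 1.1 units.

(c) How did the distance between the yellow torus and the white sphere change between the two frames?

-4.5

The distance was about 12.0 in the first image and 7.5 in the second, so they moved 4.5 units closer together.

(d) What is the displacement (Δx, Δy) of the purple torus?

(-0.6, 0.1)

From the two frames, the purple torus sits at roughly (9.2, 8.1) before and (8.6, 8.2) after.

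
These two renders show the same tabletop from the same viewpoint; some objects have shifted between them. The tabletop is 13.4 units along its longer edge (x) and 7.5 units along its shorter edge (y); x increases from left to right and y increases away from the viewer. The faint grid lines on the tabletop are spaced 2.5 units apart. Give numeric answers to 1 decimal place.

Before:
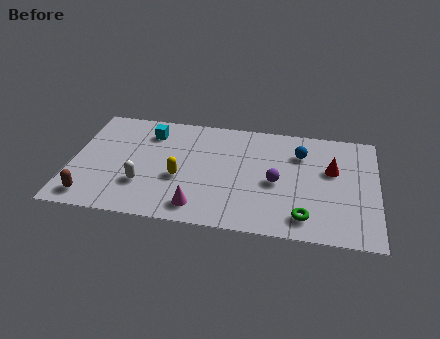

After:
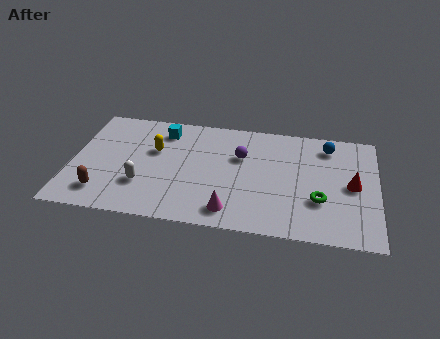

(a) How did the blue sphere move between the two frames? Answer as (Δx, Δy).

(1.2, 0.7)

The blue sphere started near (10.0, 5.5) and ended near (11.2, 6.2).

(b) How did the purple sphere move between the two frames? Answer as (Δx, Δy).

(-1.6, 1.5)

The purple sphere started near (9.0, 3.4) and ended near (7.4, 4.9).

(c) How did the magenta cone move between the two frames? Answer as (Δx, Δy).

(1.4, 0.0)

The magenta cone was at about (5.7, 1.2) and moved to about (7.1, 1.2).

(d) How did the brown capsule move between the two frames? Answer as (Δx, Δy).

(0.5, 0.4)

The brown capsule started near (1.0, 1.1) and ended near (1.5, 1.5).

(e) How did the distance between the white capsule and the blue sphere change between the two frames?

+1.4

Before: roughly 7.5 units apart; after: 8.9. That's 1.4 units further apart.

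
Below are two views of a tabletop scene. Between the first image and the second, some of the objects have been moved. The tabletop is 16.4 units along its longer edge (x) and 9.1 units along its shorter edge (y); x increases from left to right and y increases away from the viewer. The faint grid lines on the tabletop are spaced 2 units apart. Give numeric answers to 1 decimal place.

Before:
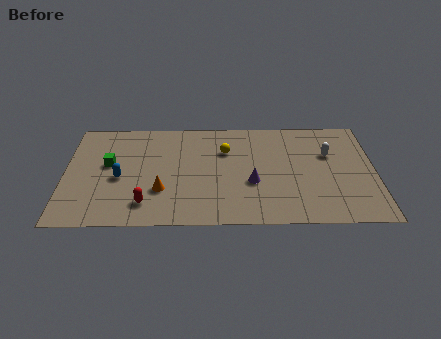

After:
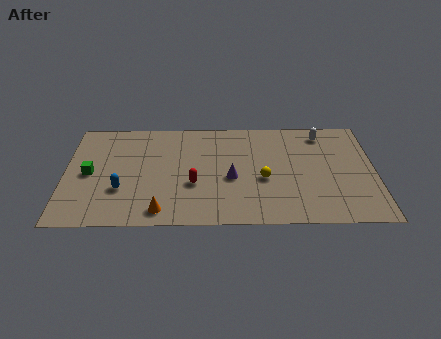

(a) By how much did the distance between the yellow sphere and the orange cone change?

+1.2

They were about 4.8 units apart before and 6.0 after — 1.2 units further apart.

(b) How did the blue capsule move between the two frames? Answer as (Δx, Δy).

(0.1, -1.0)

The blue capsule was at about (2.9, 4.0) and moved to about (3.0, 3.0).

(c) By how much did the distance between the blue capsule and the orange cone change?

+0.3

The distance was about 2.5 in the first image and 2.8 in the second, so they moved 0.3 units further apart.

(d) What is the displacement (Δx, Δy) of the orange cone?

(0.0, -1.7)

From the two frames, the orange cone sits at roughly (5.1, 2.9) before and (5.1, 1.2) after.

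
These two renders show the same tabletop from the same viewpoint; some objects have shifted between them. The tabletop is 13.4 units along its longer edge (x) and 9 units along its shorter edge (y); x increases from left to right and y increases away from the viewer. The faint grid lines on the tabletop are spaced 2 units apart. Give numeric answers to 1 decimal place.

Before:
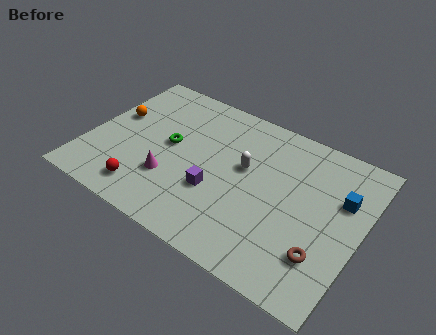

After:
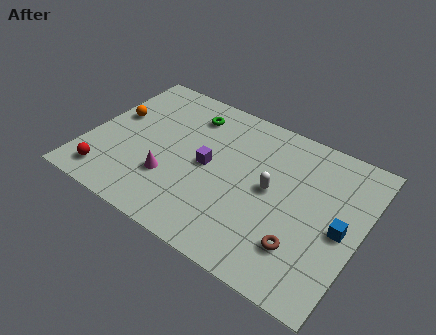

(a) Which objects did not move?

the orange sphere and the magenta cone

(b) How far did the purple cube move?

1.4

The purple cube moved from about (6.5, 3.2) to (5.9, 4.5), a distance of √(0.6² + 1.3²) ≈ 1.4.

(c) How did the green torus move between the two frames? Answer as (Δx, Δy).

(0.6, 2.4)

From the two frames, the green torus sits at roughly (3.9, 4.8) before and (4.5, 7.2) after.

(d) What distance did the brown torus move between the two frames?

1.0

The brown torus moved from about (11.9, 2.4) to (10.9, 2.3), a distance of √(1.0² + 0.1²) ≈ 1.0.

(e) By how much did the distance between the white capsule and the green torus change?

+1.4

They were about 3.7 units apart before and 5.1 after — 1.4 units further apart.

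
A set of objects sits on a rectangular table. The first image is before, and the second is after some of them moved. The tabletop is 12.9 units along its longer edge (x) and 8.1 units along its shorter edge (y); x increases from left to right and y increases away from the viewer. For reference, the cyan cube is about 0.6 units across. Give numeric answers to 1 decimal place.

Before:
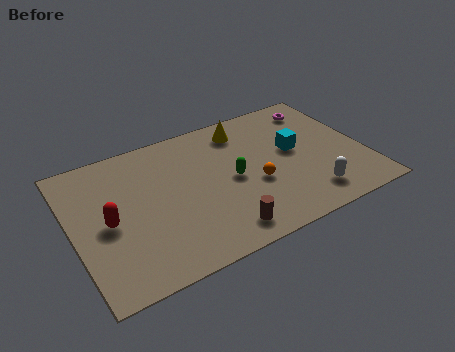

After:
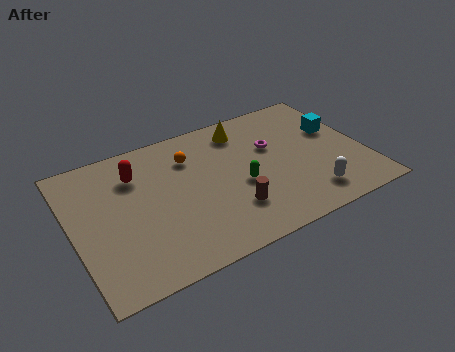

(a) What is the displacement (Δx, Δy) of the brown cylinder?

(0.6, 1.0)

The brown cylinder started near (6.1, 1.2) and ended near (6.7, 2.2).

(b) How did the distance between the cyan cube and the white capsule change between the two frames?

+0.9

Before: roughly 3.0 units apart; after: 3.9. That's 0.9 units further apart.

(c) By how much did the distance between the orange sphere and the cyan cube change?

+4.2

The distance was about 2.4 in the first image and 6.6 in the second, so they moved 4.2 units further apart.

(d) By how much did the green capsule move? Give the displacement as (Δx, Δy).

(0.3, -0.5)

The green capsule started near (7.0, 3.9) and ended near (7.3, 3.4).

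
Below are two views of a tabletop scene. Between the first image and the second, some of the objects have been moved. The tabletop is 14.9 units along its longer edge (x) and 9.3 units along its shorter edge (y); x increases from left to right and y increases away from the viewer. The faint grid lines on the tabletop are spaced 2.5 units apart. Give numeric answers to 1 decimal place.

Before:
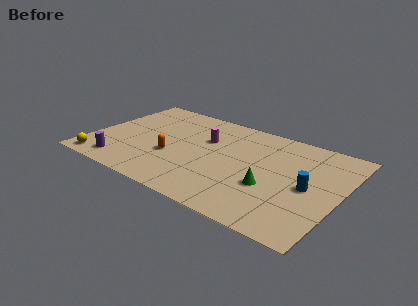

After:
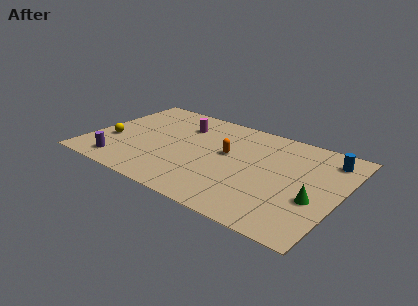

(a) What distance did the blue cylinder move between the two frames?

3.3

From (13.1, 4.4) to (13.8, 7.6), the blue cylinder covered √(0.7² + 3.2²) ≈ 3.3 units.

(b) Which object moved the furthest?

the orange capsule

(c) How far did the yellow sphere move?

2.4

From (1.1, 1.0) to (1.3, 3.4), the yellow sphere covered √(0.2² + 2.4²) ≈ 2.4 units.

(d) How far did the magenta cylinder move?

1.8

The magenta cylinder was near (6.6, 6.1) before and (5.0, 6.9) after, so it travelled √(1.6² + 0.8²) ≈ 1.8 units.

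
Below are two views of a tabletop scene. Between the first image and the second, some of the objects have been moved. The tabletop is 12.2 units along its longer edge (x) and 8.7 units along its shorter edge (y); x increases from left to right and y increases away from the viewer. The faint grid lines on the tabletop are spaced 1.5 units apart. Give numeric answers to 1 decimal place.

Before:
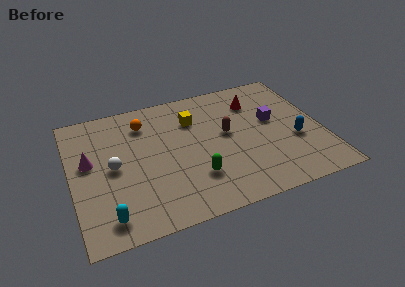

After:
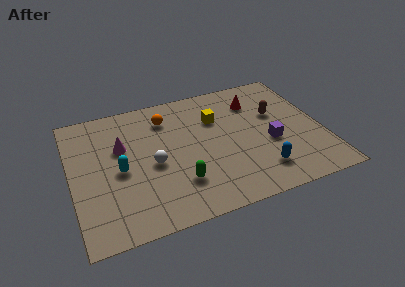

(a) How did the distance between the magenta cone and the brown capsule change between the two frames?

+0.9

Before: roughly 6.7 units apart; after: 7.6. That's 0.9 units further apart.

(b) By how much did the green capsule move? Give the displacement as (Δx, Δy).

(-0.8, -0.1)

From the two frames, the green capsule sits at roughly (5.8, 2.4) before and (5.0, 2.3) after.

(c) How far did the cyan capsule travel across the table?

2.8

The cyan capsule moved from about (1.5, 1.3) to (2.3, 4.0), a distance of √(0.8² + 2.7²) ≈ 2.8.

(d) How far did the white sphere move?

1.9

The white sphere was near (2.0, 4.3) before and (3.9, 3.9) after, so it travelled √(1.9² + 0.4²) ≈ 1.9 units.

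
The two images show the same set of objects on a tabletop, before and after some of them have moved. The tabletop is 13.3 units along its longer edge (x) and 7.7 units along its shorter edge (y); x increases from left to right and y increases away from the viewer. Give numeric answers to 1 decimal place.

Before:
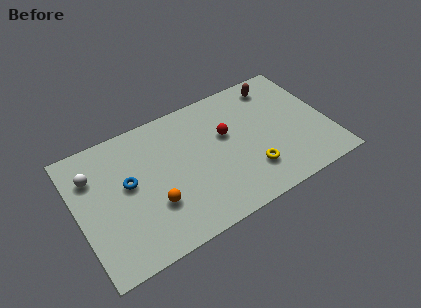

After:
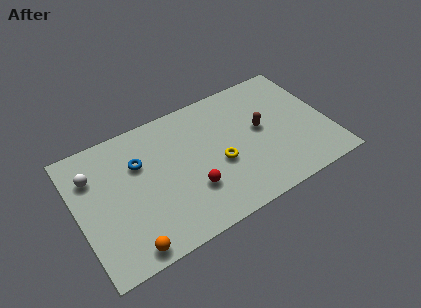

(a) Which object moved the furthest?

the red sphere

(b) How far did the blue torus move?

1.1

The blue torus moved from about (2.7, 4.3) to (3.4, 5.2), a distance of √(0.7² + 0.9²) ≈ 1.1.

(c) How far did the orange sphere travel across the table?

2.3

From (3.8, 2.5) to (2.2, 0.8), the orange sphere covered √(1.6² + 1.7²) ≈ 2.3 units.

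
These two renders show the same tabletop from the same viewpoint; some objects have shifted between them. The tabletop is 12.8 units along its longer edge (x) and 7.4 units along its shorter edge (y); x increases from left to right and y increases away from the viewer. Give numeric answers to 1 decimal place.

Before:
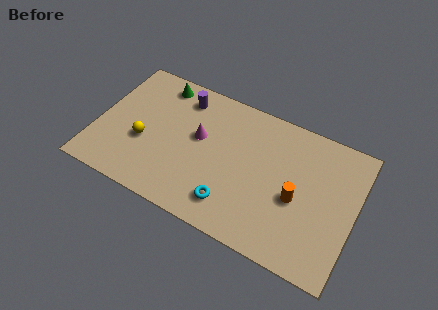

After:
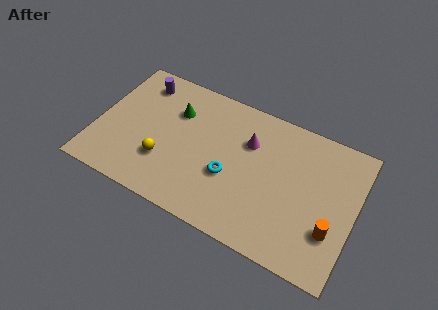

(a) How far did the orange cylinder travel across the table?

2.0

The orange cylinder moved from about (10.0, 3.2) to (11.8, 2.3), a distance of √(1.8² + 0.9²) ≈ 2.0.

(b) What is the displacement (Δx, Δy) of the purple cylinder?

(-2.1, 0.0)

From the two frames, the purple cylinder sits at roughly (3.9, 6.1) before and (1.8, 6.1) after.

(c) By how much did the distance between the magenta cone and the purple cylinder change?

+3.6

Before: roughly 2.1 units apart; after: 5.7. That's 3.6 units further apart.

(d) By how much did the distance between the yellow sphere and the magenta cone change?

+1.8

The distance was about 3.0 in the first image and 4.8 in the second, so they moved 1.8 units further apart.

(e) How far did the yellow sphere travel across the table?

1.3

From (2.4, 2.9) to (3.5, 2.3), the yellow sphere covered √(1.1² + 0.6²) ≈ 1.3 units.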